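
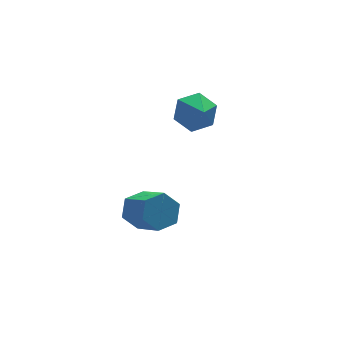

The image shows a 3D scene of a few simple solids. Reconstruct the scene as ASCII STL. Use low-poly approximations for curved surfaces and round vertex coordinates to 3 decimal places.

solid 
facet normal -0.008 0.816 -0.579
outer loop
vertex 1.602 2.186 1.062
vertex 1.086 2.566 1.605
vertex 1.918 2.639 1.696
endloop
endfacet
facet normal 0.759 -0.646 0.083
outer loop
vertex 1.602 2.186 1.062
vertex 1.918 2.639 1.696
vertex 1.094 1.734 2.195
endloop
endfacet
facet normal -0.008 0.815 -0.579
outer loop
vertex 1.918 2.639 1.696
vertex 1.086 2.566 1.605
vertex 1.401 3.019 2.238
endloop
endfacet
facet normal 0.646 -0.179 0.742
outer loop
vertex 1.918 2.639 1.696
vertex 1.401 3.019 2.238
vertex 1.094 1.734 2.195
endloop
endfacet
facet normal -0.008 0.815 -0.579
outer loop
vertex 1.401 3.019 2.238
vertex 1.086 2.566 1.605
vertex 0.569 2.946 2.147
endloop
endfacet
facet normal -0.108 -0.007 0.994
outer loop
vertex 1.401 3.019 2.238
vertex 0.569 2.946 2.147
vertex 1.094 1.734 2.195
endloop
endfacet
facet normal -0.008 0.815 -0.579
outer loop
vertex 0.569 2.946 2.147
vertex 1.086 2.566 1.605
vertex 0.254 2.493 1.514
endloop
endfacet
facet normal -0.750 -0.301 0.589
outer loop
vertex 0.569 2.946 2.147
vertex 0.254 2.493 1.514
vertex 1.094 1.734 2.195
endloop
endfacet
facet normal -0.008 0.816 -0.579
outer loop
vertex 0.254 2.493 1.514
vertex 1.086 2.566 1.605
vertex 0.771 2.113 0.971
endloop
endfacet
facet normal -0.637 -0.768 -0.070
outer loop
vertex 0.254 2.493 1.514
vertex 0.771 2.113 0.971
vertex 1.094 1.734 2.195
endloop
endfacet
facet normal -0.008 0.816 -0.579
outer loop
vertex 0.771 2.113 0.971
vertex 1.086 2.566 1.605
vertex 1.602 2.186 1.062
endloop
endfacet
facet normal 0.118 -0.939 -0.322
outer loop
vertex 0.771 2.113 0.971
vertex 1.602 2.186 1.062
vertex 1.094 1.734 2.195
endloop
endfacet
facet normal -0.223 0.814 -0.536
outer loop
vertex -1.946 -0.618 0.683
vertex -2.199 -1.048 0.136
vertex -2.657 -0.821 0.671
endloop
endfacet
facet normal -0.160 0.512 0.844
outer loop
vertex -1.946 -0.618 0.683
vertex -2.657 -0.821 0.671
vertex -1.627 -1.782 1.45
endloop
endfacet
facet normal -0.160 0.512 0.844
outer loop
vertex -1.627 -1.782 1.45
vertex -2.657 -0.821 0.671
vertex -2.339 -1.985 1.438
endloop
endfacet
facet normal 0.223 -0.814 0.537
outer loop
vertex -1.627 -1.782 1.45
vertex -2.339 -1.985 1.438
vertex -1.881 -2.212 0.904
endloop
endfacet
facet normal -0.223 0.814 -0.536
outer loop
vertex -2.657 -0.821 0.671
vertex -2.199 -1.048 0.136
vertex -2.911 -1.251 0.124
endloop
endfacet
facet normal -0.913 0.020 0.408
outer loop
vertex -2.657 -0.821 0.671
vertex -2.911 -1.251 0.124
vertex -2.339 -1.985 1.438
endloop
endfacet
facet normal -0.913 0.019 0.408
outer loop
vertex -2.339 -1.985 1.438
vertex -2.911 -1.251 0.124
vertex -2.592 -2.414 0.892
endloop
endfacet
facet normal 0.222 -0.814 0.537
outer loop
vertex -2.339 -1.985 1.438
vertex -2.592 -2.414 0.892
vertex -1.881 -2.212 0.904
endloop
endfacet
facet normal -0.223 0.814 -0.537
outer loop
vertex -2.911 -1.251 0.124
vertex -2.199 -1.048 0.136
vertex -2.453 -1.478 -0.41
endloop
endfacet
facet normal -0.753 -0.494 -0.435
outer loop
vertex -2.911 -1.251 0.124
vertex -2.453 -1.478 -0.41
vertex -2.592 -2.414 0.892
endloop
endfacet
facet normal -0.753 -0.493 -0.435
outer loop
vertex -2.592 -2.414 0.892
vertex -2.453 -1.478 -0.41
vertex -2.134 -2.642 0.357
endloop
endfacet
facet normal 0.222 -0.814 0.537
outer loop
vertex -2.592 -2.414 0.892
vertex -2.134 -2.642 0.357
vertex -1.881 -2.212 0.904
endloop
endfacet
facet normal -0.223 0.814 -0.537
outer loop
vertex -2.453 -1.478 -0.41
vertex -2.199 -1.048 0.136
vertex -1.741 -1.275 -0.398
endloop
endfacet
facet normal 0.160 -0.512 -0.844
outer loop
vertex -2.453 -1.478 -0.41
vertex -1.741 -1.275 -0.398
vertex -2.134 -2.642 0.357
endloop
endfacet
facet normal 0.160 -0.512 -0.844
outer loop
vertex -2.134 -2.642 0.357
vertex -1.741 -1.275 -0.398
vertex -1.423 -2.439 0.369
endloop
endfacet
facet normal 0.223 -0.814 0.536
outer loop
vertex -2.134 -2.642 0.357
vertex -1.423 -2.439 0.369
vertex -1.881 -2.212 0.904
endloop
endfacet
facet normal -0.222 0.814 -0.537
outer loop
vertex -1.741 -1.275 -0.398
vertex -2.199 -1.048 0.136
vertex -1.488 -0.846 0.148
endloop
endfacet
facet normal 0.913 -0.019 -0.408
outer loop
vertex -1.741 -1.275 -0.398
vertex -1.488 -0.846 0.148
vertex -1.423 -2.439 0.369
endloop
endfacet
facet normal 0.913 -0.019 -0.408
outer loop
vertex -1.423 -2.439 0.369
vertex -1.488 -0.846 0.148
vertex -1.169 -2.009 0.916
endloop
endfacet
facet normal 0.223 -0.814 0.536
outer loop
vertex -1.423 -2.439 0.369
vertex -1.169 -2.009 0.916
vertex -1.881 -2.212 0.904
endloop
endfacet
facet normal -0.222 0.814 -0.537
outer loop
vertex -1.488 -0.846 0.148
vertex -2.199 -1.048 0.136
vertex -1.946 -0.618 0.683
endloop
endfacet
facet normal 0.753 0.494 0.435
outer loop
vertex -1.488 -0.846 0.148
vertex -1.946 -0.618 0.683
vertex -1.169 -2.009 0.916
endloop
endfacet
facet normal 0.753 0.493 0.436
outer loop
vertex -1.169 -2.009 0.916
vertex -1.946 -0.618 0.683
vertex -1.627 -1.782 1.45
endloop
endfacet
facet normal 0.223 -0.814 0.537
outer loop
vertex -1.169 -2.009 0.916
vertex -1.627 -1.782 1.45
vertex -1.881 -2.212 0.904
endloop
endfacet

endsolid


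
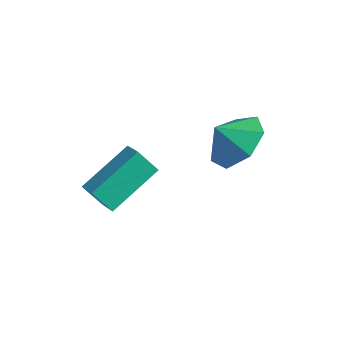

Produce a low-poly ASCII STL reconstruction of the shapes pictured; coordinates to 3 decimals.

solid 
facet normal -0.837 0.326 -0.440
outer loop
vertex -4.362 1.541 -1.003
vertex -4.12 3.395 -0.091
vertex -3.795 1.876 -1.834
endloop
endfacet
facet normal -0.117 -0.891 -0.439
outer loop
vertex -3.1 1.605 -1.469
vertex -4.362 1.541 -1.003
vertex -3.795 1.876 -1.834
endloop
endfacet
facet normal -0.837 0.326 -0.440
outer loop
vertex -3.795 1.876 -1.834
vertex -4.12 3.395 -0.091
vertex -3.553 3.729 -0.922
endloop
endfacet
facet normal 0.535 0.316 -0.784
outer loop
vertex -3.553 3.729 -0.922
vertex -3.1 1.605 -1.469
vertex -3.795 1.876 -1.834
endloop
endfacet
facet normal -0.535 -0.316 0.784
outer loop
vertex -4.362 1.541 -1.003
vertex -3.425 3.124 0.274
vertex -4.12 3.395 -0.091
endloop
endfacet
facet normal -0.116 -0.892 -0.438
outer loop
vertex -3.667 1.271 -0.638
vertex -4.362 1.541 -1.003
vertex -3.1 1.605 -1.469
endloop
endfacet
facet normal -0.534 -0.316 0.784
outer loop
vertex -3.667 1.271 -0.638
vertex -3.425 3.124 0.274
vertex -4.362 1.541 -1.003
endloop
endfacet
facet normal 0.117 0.891 0.438
outer loop
vertex -4.12 3.395 -0.091
vertex -3.425 3.124 0.274
vertex -3.553 3.729 -0.922
endloop
endfacet
facet normal 0.534 0.316 -0.784
outer loop
vertex -2.858 3.459 -0.557
vertex -3.1 1.605 -1.469
vertex -3.553 3.729 -0.922
endloop
endfacet
facet normal 0.116 0.891 0.438
outer loop
vertex -3.553 3.729 -0.922
vertex -3.425 3.124 0.274
vertex -2.858 3.459 -0.557
endloop
endfacet
facet normal 0.837 -0.326 0.440
outer loop
vertex -2.858 3.459 -0.557
vertex -3.667 1.271 -0.638
vertex -3.1 1.605 -1.469
endloop
endfacet
facet normal 0.837 -0.326 0.440
outer loop
vertex -3.425 3.124 0.274
vertex -3.667 1.271 -0.638
vertex -2.858 3.459 -0.557
endloop
endfacet
facet normal 0.478 0.474 -0.739
outer loop
vertex 0.784 3.52 2.63
vertex -0.146 4.011 2.343
vertex 0.611 4.35 3.05
endloop
endfacet
facet normal 0.287 -0.384 0.878
outer loop
vertex 0.784 3.52 2.63
vertex 0.611 4.35 3.05
vertex -0.634 3.529 3.097
endloop
endfacet
facet normal 0.479 0.473 -0.740
outer loop
vertex 0.611 4.35 3.05
vertex -0.146 4.011 2.343
vertex -0.131 4.925 2.937
endloop
endfacet
facet normal -0.049 0.131 0.990
outer loop
vertex 0.611 4.35 3.05
vertex -0.131 4.925 2.937
vertex -0.634 3.529 3.097
endloop
endfacet
facet normal 0.479 0.473 -0.740
outer loop
vertex -0.131 4.925 2.937
vertex -0.146 4.011 2.343
vertex -0.885 4.812 2.377
endloop
endfacet
facet normal -0.597 0.300 0.744
outer loop
vertex -0.131 4.925 2.937
vertex -0.885 4.812 2.377
vertex -0.634 3.529 3.097
endloop
endfacet
facet normal 0.479 0.473 -0.739
outer loop
vertex -0.885 4.812 2.377
vertex -0.146 4.011 2.343
vertex -1.082 4.096 1.791
endloop
endfacet
facet normal -0.946 -0.004 0.323
outer loop
vertex -0.885 4.812 2.377
vertex -1.082 4.096 1.791
vertex -0.634 3.529 3.097
endloop
endfacet
facet normal 0.479 0.473 -0.739
outer loop
vertex -1.082 4.096 1.791
vertex -0.146 4.011 2.343
vertex -0.574 3.316 1.621
endloop
endfacet
facet normal -0.832 -0.552 0.046
outer loop
vertex -1.082 4.096 1.791
vertex -0.574 3.316 1.621
vertex -0.634 3.529 3.097
endloop
endfacet
facet normal 0.478 0.474 -0.739
outer loop
vertex -0.574 3.316 1.621
vertex -0.146 4.011 2.343
vertex 0.256 3.06 1.994
endloop
endfacet
facet normal -0.342 -0.932 0.121
outer loop
vertex -0.574 3.316 1.621
vertex 0.256 3.06 1.994
vertex -0.634 3.529 3.097
endloop
endfacet
facet normal 0.478 0.474 -0.740
outer loop
vertex 0.256 3.06 1.994
vertex -0.146 4.011 2.343
vertex 0.784 3.52 2.63
endloop
endfacet
facet normal 0.156 -0.857 0.491
outer loop
vertex 0.256 3.06 1.994
vertex 0.784 3.52 2.63
vertex -0.634 3.529 3.097
endloop
endfacet

endsolid


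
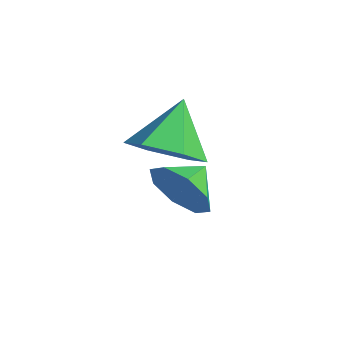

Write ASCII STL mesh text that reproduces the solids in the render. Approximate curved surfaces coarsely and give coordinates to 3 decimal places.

solid 
facet normal 0.381 -0.616 -0.689
outer loop
vertex 4.58 2.513 -0.942
vertex 3.693 2.605 -1.515
vertex 4.497 3.278 -1.672
endloop
endfacet
facet normal 0.617 0.577 0.535
outer loop
vertex 4.58 2.513 -0.942
vertex 4.497 3.278 -1.672
vertex 3.067 3.615 -0.385
endloop
endfacet
facet normal 0.382 -0.617 -0.689
outer loop
vertex 4.497 3.278 -1.672
vertex 3.693 2.605 -1.515
vertex 3.61 3.369 -2.245
endloop
endfacet
facet normal 0.156 0.984 -0.085
outer loop
vertex 4.497 3.278 -1.672
vertex 3.61 3.369 -2.245
vertex 3.067 3.615 -0.385
endloop
endfacet
facet normal 0.382 -0.617 -0.689
outer loop
vertex 3.61 3.369 -2.245
vertex 3.693 2.605 -1.515
vertex 2.806 2.696 -2.088
endloop
endfacet
facet normal -0.648 0.708 -0.283
outer loop
vertex 3.61 3.369 -2.245
vertex 2.806 2.696 -2.088
vertex 3.067 3.615 -0.385
endloop
endfacet
facet normal 0.382 -0.617 -0.689
outer loop
vertex 2.806 2.696 -2.088
vertex 3.693 2.605 -1.515
vertex 2.889 1.932 -1.358
endloop
endfacet
facet normal -0.990 0.025 0.138
outer loop
vertex 2.806 2.696 -2.088
vertex 2.889 1.932 -1.358
vertex 3.067 3.615 -0.385
endloop
endfacet
facet normal 0.381 -0.616 -0.690
outer loop
vertex 2.889 1.932 -1.358
vertex 3.693 2.605 -1.515
vertex 3.776 1.84 -0.786
endloop
endfacet
facet normal -0.528 -0.382 0.758
outer loop
vertex 2.889 1.932 -1.358
vertex 3.776 1.84 -0.786
vertex 3.067 3.615 -0.385
endloop
endfacet
facet normal 0.382 -0.616 -0.689
outer loop
vertex 3.776 1.84 -0.786
vertex 3.693 2.605 -1.515
vertex 4.58 2.513 -0.942
endloop
endfacet
facet normal 0.274 -0.106 0.956
outer loop
vertex 3.776 1.84 -0.786
vertex 4.58 2.513 -0.942
vertex 3.067 3.615 -0.385
endloop
endfacet
facet normal 0.244 -0.934 -0.260
outer loop
vertex 3.826 3.189 -2.754
vertex 3.34 3.3 -3.609
vertex 4.269 3.458 -3.306
endloop
endfacet
facet normal 0.430 0.626 0.650
outer loop
vertex 3.826 3.189 -2.754
vertex 4.269 3.458 -3.306
vertex 3.08 4.3 -3.331
endloop
endfacet
facet normal 0.243 -0.935 -0.259
outer loop
vertex 4.269 3.458 -3.306
vertex 3.34 3.3 -3.609
vertex 4.168 3.634 -4.036
endloop
endfacet
facet normal 0.572 0.812 0.117
outer loop
vertex 4.269 3.458 -3.306
vertex 4.168 3.634 -4.036
vertex 3.08 4.3 -3.331
endloop
endfacet
facet normal 0.243 -0.935 -0.260
outer loop
vertex 4.168 3.634 -4.036
vertex 3.34 3.3 -3.609
vertex 3.582 3.615 -4.516
endloop
endfacet
facet normal 0.287 0.877 -0.385
outer loop
vertex 4.168 3.634 -4.036
vertex 3.582 3.615 -4.516
vertex 3.08 4.3 -3.331
endloop
endfacet
facet normal 0.243 -0.935 -0.260
outer loop
vertex 3.582 3.615 -4.516
vertex 3.34 3.3 -3.609
vertex 2.854 3.411 -4.464
endloop
endfacet
facet normal -0.260 0.784 -0.563
outer loop
vertex 3.582 3.615 -4.516
vertex 2.854 3.411 -4.464
vertex 3.08 4.3 -3.331
endloop
endfacet
facet normal 0.244 -0.934 -0.260
outer loop
vertex 2.854 3.411 -4.464
vertex 3.34 3.3 -3.609
vertex 2.411 3.142 -3.912
endloop
endfacet
facet normal -0.746 0.588 -0.312
outer loop
vertex 2.854 3.411 -4.464
vertex 2.411 3.142 -3.912
vertex 3.08 4.3 -3.331
endloop
endfacet
facet normal 0.243 -0.935 -0.259
outer loop
vertex 2.411 3.142 -3.912
vertex 3.34 3.3 -3.609
vertex 2.512 2.966 -3.182
endloop
endfacet
facet normal -0.888 0.403 0.220
outer loop
vertex 2.411 3.142 -3.912
vertex 2.512 2.966 -3.182
vertex 3.08 4.3 -3.331
endloop
endfacet
facet normal 0.243 -0.935 -0.260
outer loop
vertex 2.512 2.966 -3.182
vertex 3.34 3.3 -3.609
vertex 3.098 2.985 -2.702
endloop
endfacet
facet normal -0.603 0.337 0.723
outer loop
vertex 2.512 2.966 -3.182
vertex 3.098 2.985 -2.702
vertex 3.08 4.3 -3.331
endloop
endfacet
facet normal 0.243 -0.935 -0.260
outer loop
vertex 3.098 2.985 -2.702
vertex 3.34 3.3 -3.609
vertex 3.826 3.189 -2.754
endloop
endfacet
facet normal -0.056 0.430 0.901
outer loop
vertex 3.098 2.985 -2.702
vertex 3.826 3.189 -2.754
vertex 3.08 4.3 -3.331
endloop
endfacet

endsolid


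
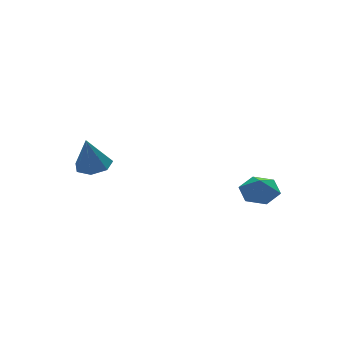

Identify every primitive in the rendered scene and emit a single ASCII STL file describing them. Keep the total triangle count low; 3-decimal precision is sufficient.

solid 
facet normal 0.214 0.339 -0.916
outer loop
vertex 4.455 -4.457 -1.376
vertex 3.675 -3.759 -1.3
vertex 4.641 -3.503 -0.979
endloop
endfacet
facet normal 0.593 -0.405 0.696
outer loop
vertex 4.455 -4.457 -1.376
vertex 4.641 -3.503 -0.979
vertex 3.445 -4.121 -0.32
endloop
endfacet
facet normal 0.215 0.339 -0.916
outer loop
vertex 4.641 -3.503 -0.979
vertex 3.675 -3.759 -1.3
vertex 3.861 -2.804 -0.903
endloop
endfacet
facet normal 0.344 0.287 0.894
outer loop
vertex 4.641 -3.503 -0.979
vertex 3.861 -2.804 -0.903
vertex 3.445 -4.121 -0.32
endloop
endfacet
facet normal 0.214 0.339 -0.916
outer loop
vertex 3.861 -2.804 -0.903
vertex 3.675 -3.759 -1.3
vertex 2.894 -3.06 -1.224
endloop
endfacet
facet normal -0.388 0.473 0.791
outer loop
vertex 3.861 -2.804 -0.903
vertex 2.894 -3.06 -1.224
vertex 3.445 -4.121 -0.32
endloop
endfacet
facet normal 0.215 0.339 -0.916
outer loop
vertex 2.894 -3.06 -1.224
vertex 3.675 -3.759 -1.3
vertex 2.709 -4.014 -1.621
endloop
endfacet
facet normal -0.871 -0.035 0.490
outer loop
vertex 2.894 -3.06 -1.224
vertex 2.709 -4.014 -1.621
vertex 3.445 -4.121 -0.32
endloop
endfacet
facet normal 0.215 0.339 -0.916
outer loop
vertex 2.709 -4.014 -1.621
vertex 3.675 -3.759 -1.3
vertex 3.489 -4.713 -1.697
endloop
endfacet
facet normal -0.622 -0.726 0.292
outer loop
vertex 2.709 -4.014 -1.621
vertex 3.489 -4.713 -1.697
vertex 3.445 -4.121 -0.32
endloop
endfacet
facet normal 0.214 0.339 -0.916
outer loop
vertex 3.489 -4.713 -1.697
vertex 3.675 -3.759 -1.3
vertex 4.455 -4.457 -1.376
endloop
endfacet
facet normal 0.110 -0.912 0.396
outer loop
vertex 3.489 -4.713 -1.697
vertex 4.455 -4.457 -1.376
vertex 3.445 -4.121 -0.32
endloop
endfacet
facet normal 0.212 0.019 -0.977
outer loop
vertex -1.787 2.171 -0.327
vertex -2.624 1.698 -0.518
vertex -2.467 2.664 -0.465
endloop
endfacet
facet normal 0.425 0.734 0.530
outer loop
vertex -1.787 2.171 -0.327
vertex -2.467 2.664 -0.465
vertex -3.036 1.662 1.378
endloop
endfacet
facet normal 0.213 0.019 -0.977
outer loop
vertex -2.467 2.664 -0.465
vertex -2.624 1.698 -0.518
vertex -3.264 2.429 -0.643
endloop
endfacet
facet normal -0.338 0.867 0.367
outer loop
vertex -2.467 2.664 -0.465
vertex -3.264 2.429 -0.643
vertex -3.036 1.662 1.378
endloop
endfacet
facet normal 0.212 0.019 -0.977
outer loop
vertex -3.264 2.429 -0.643
vertex -2.624 1.698 -0.518
vertex -3.58 1.643 -0.727
endloop
endfacet
facet normal -0.911 0.341 0.232
outer loop
vertex -3.264 2.429 -0.643
vertex -3.58 1.643 -0.727
vertex -3.036 1.662 1.378
endloop
endfacet
facet normal 0.213 0.019 -0.977
outer loop
vertex -3.58 1.643 -0.727
vertex -2.624 1.698 -0.518
vertex -3.175 0.899 -0.653
endloop
endfacet
facet normal -0.865 -0.448 0.227
outer loop
vertex -3.58 1.643 -0.727
vertex -3.175 0.899 -0.653
vertex -3.036 1.662 1.378
endloop
endfacet
facet normal 0.213 0.018 -0.977
outer loop
vertex -3.175 0.899 -0.653
vertex -2.624 1.698 -0.518
vertex -2.356 0.756 -0.477
endloop
endfacet
facet normal -0.234 -0.905 0.356
outer loop
vertex -3.175 0.899 -0.653
vertex -2.356 0.756 -0.477
vertex -3.036 1.662 1.378
endloop
endfacet
facet normal 0.213 0.018 -0.977
outer loop
vertex -2.356 0.756 -0.477
vertex -2.624 1.698 -0.518
vertex -1.738 1.322 -0.332
endloop
endfacet
facet normal 0.507 -0.687 0.521
outer loop
vertex -2.356 0.756 -0.477
vertex -1.738 1.322 -0.332
vertex -3.036 1.662 1.378
endloop
endfacet
facet normal 0.213 0.018 -0.977
outer loop
vertex -1.738 1.322 -0.332
vertex -2.624 1.698 -0.518
vertex -1.787 2.171 -0.327
endloop
endfacet
facet normal 0.800 0.043 0.599
outer loop
vertex -1.738 1.322 -0.332
vertex -1.787 2.171 -0.327
vertex -3.036 1.662 1.378
endloop
endfacet

endsolid


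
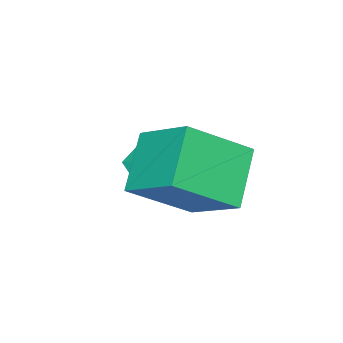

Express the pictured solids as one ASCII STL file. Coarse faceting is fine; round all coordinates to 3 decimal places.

solid 
facet normal -0.627 0.507 -0.592
outer loop
vertex 1.349 -0.078 2.155
vertex 2.564 0.518 1.379
vertex 1.303 -1.446 1.032
endloop
endfacet
facet normal -0.779 -0.382 0.497
outer loop
vertex 2.456 -2.378 2.121
vertex 1.349 -0.078 2.155
vertex 1.303 -1.446 1.032
endloop
endfacet
facet normal -0.627 0.507 -0.592
outer loop
vertex 1.303 -1.446 1.032
vertex 2.564 0.518 1.379
vertex 2.518 -0.849 0.256
endloop
endfacet
facet normal -0.025 -0.773 -0.634
outer loop
vertex 2.518 -0.849 0.256
vertex 2.456 -2.378 2.121
vertex 1.303 -1.446 1.032
endloop
endfacet
facet normal 0.026 0.773 0.634
outer loop
vertex 1.349 -0.078 2.155
vertex 3.717 -0.414 2.468
vertex 2.564 0.518 1.379
endloop
endfacet
facet normal -0.779 -0.382 0.497
outer loop
vertex 2.502 -1.011 3.244
vertex 1.349 -0.078 2.155
vertex 2.456 -2.378 2.121
endloop
endfacet
facet normal 0.026 0.772 0.635
outer loop
vertex 2.502 -1.011 3.244
vertex 3.717 -0.414 2.468
vertex 1.349 -0.078 2.155
endloop
endfacet
facet normal 0.779 0.382 -0.497
outer loop
vertex 2.564 0.518 1.379
vertex 3.717 -0.414 2.468
vertex 2.518 -0.849 0.256
endloop
endfacet
facet normal -0.026 -0.773 -0.634
outer loop
vertex 3.671 -1.782 1.345
vertex 2.456 -2.378 2.121
vertex 2.518 -0.849 0.256
endloop
endfacet
facet normal 0.779 0.382 -0.497
outer loop
vertex 2.518 -0.849 0.256
vertex 3.717 -0.414 2.468
vertex 3.671 -1.782 1.345
endloop
endfacet
facet normal 0.627 -0.507 0.592
outer loop
vertex 3.671 -1.782 1.345
vertex 2.502 -1.011 3.244
vertex 2.456 -2.378 2.121
endloop
endfacet
facet normal 0.627 -0.507 0.592
outer loop
vertex 3.717 -0.414 2.468
vertex 2.502 -1.011 3.244
vertex 3.671 -1.782 1.345
endloop
endfacet
facet normal 0.275 0.646 0.712
outer loop
vertex 2.175 -1.992 0.577
vertex 1.766 -2.269 0.986
vertex 2.37 -2.48 0.944
endloop
endfacet
facet normal 0.814 0.520 0.260
outer loop
vertex 2.175 -1.992 0.577
vertex 2.37 -2.48 0.944
vertex 2.548 -2.451 0.328
endloop
endfacet
facet normal 0.596 0.699 -0.395
outer loop
vertex 2.175 -1.992 0.577
vertex 2.548 -2.451 0.328
vertex 2.054 -2.221 -0.01
endloop
endfacet
facet normal -0.076 0.934 -0.349
outer loop
vertex 2.175 -1.992 0.577
vertex 2.054 -2.221 -0.01
vertex 1.57 -2.109 0.396
endloop
endfacet
facet normal -0.275 0.901 0.336
outer loop
vertex 2.175 -1.992 0.577
vertex 1.57 -2.109 0.396
vertex 1.766 -2.269 0.986
endloop
endfacet
facet normal 0.947 -0.180 0.265
outer loop
vertex 2.548 -2.451 0.328
vertex 2.37 -2.48 0.944
vertex 2.37 -3.011 0.584
endloop
endfacet
facet normal 0.077 0.021 0.997
outer loop
vertex 2.37 -2.48 0.944
vertex 1.766 -2.269 0.986
vertex 1.886 -2.899 0.99
endloop
endfacet
facet normal -0.812 0.436 0.388
outer loop
vertex 1.766 -2.269 0.986
vertex 1.57 -2.109 0.396
vertex 1.392 -2.669 0.652
endloop
endfacet
facet normal -0.492 0.489 -0.721
outer loop
vertex 1.57 -2.109 0.396
vertex 2.054 -2.221 -0.01
vertex 1.57 -2.64 0.036
endloop
endfacet
facet normal 0.595 0.108 -0.796
outer loop
vertex 2.054 -2.221 -0.01
vertex 2.548 -2.451 0.328
vertex 2.174 -2.851 -0.006
endloop
endfacet
facet normal 0.076 -0.934 0.349
outer loop
vertex 1.765 -3.128 0.403
vertex 2.37 -3.011 0.584
vertex 1.886 -2.899 0.99
endloop
endfacet
facet normal -0.596 -0.699 0.395
outer loop
vertex 1.765 -3.128 0.403
vertex 1.886 -2.899 0.99
vertex 1.392 -2.669 0.652
endloop
endfacet
facet normal -0.814 -0.520 -0.260
outer loop
vertex 1.765 -3.128 0.403
vertex 1.392 -2.669 0.652
vertex 1.57 -2.64 0.036
endloop
endfacet
facet normal -0.275 -0.646 -0.712
outer loop
vertex 1.765 -3.128 0.403
vertex 1.57 -2.64 0.036
vertex 2.174 -2.851 -0.006
endloop
endfacet
facet normal 0.275 -0.901 -0.336
outer loop
vertex 1.765 -3.128 0.403
vertex 2.174 -2.851 -0.006
vertex 2.37 -3.011 0.584
endloop
endfacet
facet normal 0.492 -0.489 0.721
outer loop
vertex 1.886 -2.899 0.99
vertex 2.37 -3.011 0.584
vertex 2.37 -2.48 0.944
endloop
endfacet
facet normal -0.595 -0.108 0.796
outer loop
vertex 1.392 -2.669 0.652
vertex 1.886 -2.899 0.99
vertex 1.766 -2.269 0.986
endloop
endfacet
facet normal -0.947 0.180 -0.265
outer loop
vertex 1.57 -2.64 0.036
vertex 1.392 -2.669 0.652
vertex 1.57 -2.109 0.396
endloop
endfacet
facet normal -0.077 -0.021 -0.997
outer loop
vertex 2.174 -2.851 -0.006
vertex 1.57 -2.64 0.036
vertex 2.054 -2.221 -0.01
endloop
endfacet
facet normal 0.812 -0.436 -0.388
outer loop
vertex 2.37 -3.011 0.584
vertex 2.174 -2.851 -0.006
vertex 2.548 -2.451 0.328
endloop
endfacet

endsolid


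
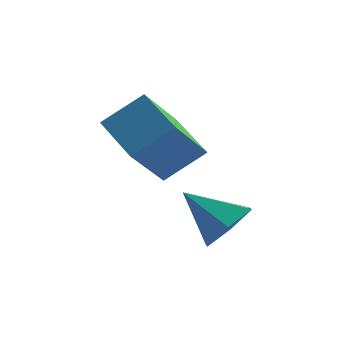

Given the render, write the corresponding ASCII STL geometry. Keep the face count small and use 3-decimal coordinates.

solid 
facet normal 0.743 -0.213 -0.634
outer loop
vertex 1.033 -3.574 0.457
vertex 0.421 -3.458 -0.299
vertex 0.93 -2.693 0.041
endloop
endfacet
facet normal 0.252 0.437 0.863
outer loop
vertex 1.033 -3.574 0.457
vertex 0.93 -2.693 0.041
vertex -0.821 -3.102 0.759
endloop
endfacet
facet normal 0.743 -0.212 -0.634
outer loop
vertex 0.93 -2.693 0.041
vertex 0.421 -3.458 -0.299
vertex 0.318 -2.576 -0.715
endloop
endfacet
facet normal -0.123 0.961 0.248
outer loop
vertex 0.93 -2.693 0.041
vertex 0.318 -2.576 -0.715
vertex -0.821 -3.102 0.759
endloop
endfacet
facet normal 0.744 -0.212 -0.634
outer loop
vertex 0.318 -2.576 -0.715
vertex 0.421 -3.458 -0.299
vertex -0.191 -3.341 -1.056
endloop
endfacet
facet normal -0.712 0.620 -0.329
outer loop
vertex 0.318 -2.576 -0.715
vertex -0.191 -3.341 -1.056
vertex -0.821 -3.102 0.759
endloop
endfacet
facet normal 0.744 -0.212 -0.634
outer loop
vertex -0.191 -3.341 -1.056
vertex 0.421 -3.458 -0.299
vertex -0.088 -4.222 -0.64
endloop
endfacet
facet normal -0.926 -0.245 -0.289
outer loop
vertex -0.191 -3.341 -1.056
vertex -0.088 -4.222 -0.64
vertex -0.821 -3.102 0.759
endloop
endfacet
facet normal 0.744 -0.212 -0.634
outer loop
vertex -0.088 -4.222 -0.64
vertex 0.421 -3.458 -0.299
vertex 0.524 -4.339 0.117
endloop
endfacet
facet normal -0.551 -0.768 0.326
outer loop
vertex -0.088 -4.222 -0.64
vertex 0.524 -4.339 0.117
vertex -0.821 -3.102 0.759
endloop
endfacet
facet normal 0.743 -0.213 -0.634
outer loop
vertex 0.524 -4.339 0.117
vertex 0.421 -3.458 -0.299
vertex 1.033 -3.574 0.457
endloop
endfacet
facet normal 0.038 -0.427 0.903
outer loop
vertex 0.524 -4.339 0.117
vertex 1.033 -3.574 0.457
vertex -0.821 -3.102 0.759
endloop
endfacet
facet normal -0.368 -0.581 0.726
outer loop
vertex -1.08 -2.449 2.885
vertex -2.049 -1.102 3.472
vertex -2.242 -2.878 1.953
endloop
endfacet
facet normal 0.550 -0.765 -0.334
outer loop
vertex -1.471 -1.658 0.428
vertex -1.08 -2.449 2.885
vertex -2.242 -2.878 1.953
endloop
endfacet
facet normal -0.367 -0.581 0.726
outer loop
vertex -2.242 -2.878 1.953
vertex -2.049 -1.102 3.472
vertex -3.211 -1.531 2.541
endloop
endfacet
facet normal -0.750 -0.277 -0.601
outer loop
vertex -3.211 -1.531 2.541
vertex -1.471 -1.658 0.428
vertex -2.242 -2.878 1.953
endloop
endfacet
facet normal 0.750 0.277 0.601
outer loop
vertex -1.08 -2.449 2.885
vertex -1.278 0.118 1.947
vertex -2.049 -1.102 3.472
endloop
endfacet
facet normal 0.550 -0.765 -0.334
outer loop
vertex -0.309 -1.229 1.359
vertex -1.08 -2.449 2.885
vertex -1.471 -1.658 0.428
endloop
endfacet
facet normal 0.750 0.277 0.601
outer loop
vertex -0.309 -1.229 1.359
vertex -1.278 0.118 1.947
vertex -1.08 -2.449 2.885
endloop
endfacet
facet normal -0.550 0.765 0.334
outer loop
vertex -2.049 -1.102 3.472
vertex -1.278 0.118 1.947
vertex -3.211 -1.531 2.541
endloop
endfacet
facet normal -0.750 -0.278 -0.601
outer loop
vertex -2.44 -0.311 1.015
vertex -1.471 -1.658 0.428
vertex -3.211 -1.531 2.541
endloop
endfacet
facet normal -0.550 0.765 0.334
outer loop
vertex -3.211 -1.531 2.541
vertex -1.278 0.118 1.947
vertex -2.44 -0.311 1.015
endloop
endfacet
facet normal 0.367 0.581 -0.726
outer loop
vertex -2.44 -0.311 1.015
vertex -0.309 -1.229 1.359
vertex -1.471 -1.658 0.428
endloop
endfacet
facet normal 0.368 0.581 -0.726
outer loop
vertex -1.278 0.118 1.947
vertex -0.309 -1.229 1.359
vertex -2.44 -0.311 1.015
endloop
endfacet

endsolid


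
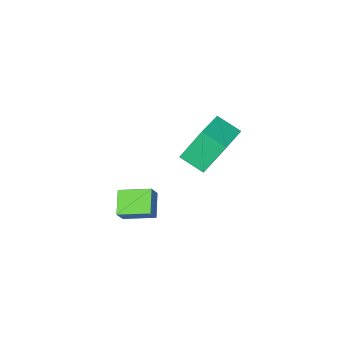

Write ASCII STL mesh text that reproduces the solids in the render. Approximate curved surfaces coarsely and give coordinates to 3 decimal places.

solid 
facet normal -0.656 0.723 0.219
outer loop
vertex 1.06 0.759 1.882
vertex 1.771 1.61 1.202
vertex 0.586 0.556 1.132
endloop
endfacet
facet normal -0.547 -0.654 0.523
outer loop
vertex 1.589 -0.55 0.798
vertex 1.06 0.759 1.882
vertex 0.586 0.556 1.132
endloop
endfacet
facet normal -0.656 0.723 0.218
outer loop
vertex 0.586 0.556 1.132
vertex 1.771 1.61 1.202
vertex 1.297 1.406 0.452
endloop
endfacet
facet normal -0.521 -0.223 -0.824
outer loop
vertex 1.297 1.406 0.452
vertex 1.589 -0.55 0.798
vertex 0.586 0.556 1.132
endloop
endfacet
facet normal 0.521 0.223 0.824
outer loop
vertex 1.06 0.759 1.882
vertex 2.774 0.504 0.868
vertex 1.771 1.61 1.202
endloop
endfacet
facet normal -0.546 -0.654 0.523
outer loop
vertex 2.063 -0.346 1.548
vertex 1.06 0.759 1.882
vertex 1.589 -0.55 0.798
endloop
endfacet
facet normal 0.521 0.224 0.824
outer loop
vertex 2.063 -0.346 1.548
vertex 2.774 0.504 0.868
vertex 1.06 0.759 1.882
endloop
endfacet
facet normal 0.547 0.654 -0.523
outer loop
vertex 1.771 1.61 1.202
vertex 2.774 0.504 0.868
vertex 1.297 1.406 0.452
endloop
endfacet
facet normal -0.521 -0.223 -0.824
outer loop
vertex 2.3 0.301 0.118
vertex 1.589 -0.55 0.798
vertex 1.297 1.406 0.452
endloop
endfacet
facet normal 0.547 0.654 -0.523
outer loop
vertex 1.297 1.406 0.452
vertex 2.774 0.504 0.868
vertex 2.3 0.301 0.118
endloop
endfacet
facet normal 0.656 -0.722 -0.218
outer loop
vertex 2.3 0.301 0.118
vertex 2.063 -0.346 1.548
vertex 1.589 -0.55 0.798
endloop
endfacet
facet normal 0.655 -0.723 -0.219
outer loop
vertex 2.774 0.504 0.868
vertex 2.063 -0.346 1.548
vertex 2.3 0.301 0.118
endloop
endfacet
facet normal -0.844 -0.486 -0.227
outer loop
vertex -4.168 -1.174 2.762
vertex -4.657 -0.049 2.174
vertex -3.349 -1.758 0.964
endloop
endfacet
facet normal 0.360 -0.827 0.432
outer loop
vertex -1.703 -0.811 1.406
vertex -4.168 -1.174 2.762
vertex -3.349 -1.758 0.964
endloop
endfacet
facet normal -0.844 -0.486 -0.227
outer loop
vertex -3.349 -1.758 0.964
vertex -4.657 -0.049 2.174
vertex -3.838 -0.633 0.376
endloop
endfacet
facet normal 0.397 -0.283 -0.873
outer loop
vertex -3.838 -0.633 0.376
vertex -1.703 -0.811 1.406
vertex -3.349 -1.758 0.964
endloop
endfacet
facet normal -0.397 0.283 0.873
outer loop
vertex -4.168 -1.174 2.762
vertex -3.011 0.898 2.616
vertex -4.657 -0.049 2.174
endloop
endfacet
facet normal 0.360 -0.827 0.432
outer loop
vertex -2.522 -0.227 3.204
vertex -4.168 -1.174 2.762
vertex -1.703 -0.811 1.406
endloop
endfacet
facet normal -0.397 0.283 0.873
outer loop
vertex -2.522 -0.227 3.204
vertex -3.011 0.898 2.616
vertex -4.168 -1.174 2.762
endloop
endfacet
facet normal -0.360 0.827 -0.432
outer loop
vertex -4.657 -0.049 2.174
vertex -3.011 0.898 2.616
vertex -3.838 -0.633 0.376
endloop
endfacet
facet normal 0.397 -0.283 -0.873
outer loop
vertex -2.192 0.314 0.818
vertex -1.703 -0.811 1.406
vertex -3.838 -0.633 0.376
endloop
endfacet
facet normal -0.360 0.827 -0.432
outer loop
vertex -3.838 -0.633 0.376
vertex -3.011 0.898 2.616
vertex -2.192 0.314 0.818
endloop
endfacet
facet normal 0.844 0.486 0.227
outer loop
vertex -2.192 0.314 0.818
vertex -2.522 -0.227 3.204
vertex -1.703 -0.811 1.406
endloop
endfacet
facet normal 0.844 0.486 0.227
outer loop
vertex -3.011 0.898 2.616
vertex -2.522 -0.227 3.204
vertex -2.192 0.314 0.818
endloop
endfacet

endsolid


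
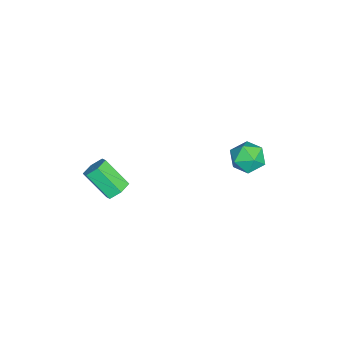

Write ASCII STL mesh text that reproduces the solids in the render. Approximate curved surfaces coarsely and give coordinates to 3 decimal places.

solid 
facet normal -0.373 0.926 0.061
outer loop
vertex -2.07 3.355 -0.848
vertex -3.006 2.981 -0.901
vertex -2.56 3.102 -0.003
endloop
endfacet
facet normal 0.248 0.879 0.407
outer loop
vertex -2.07 3.355 -0.848
vertex -2.56 3.102 -0.003
vertex -1.582 2.874 -0.107
endloop
endfacet
facet normal 0.744 0.665 -0.058
outer loop
vertex -2.07 3.355 -0.848
vertex -1.582 2.874 -0.107
vertex -1.423 2.612 -1.068
endloop
endfacet
facet normal 0.430 0.579 -0.693
outer loop
vertex -2.07 3.355 -0.848
vertex -1.423 2.612 -1.068
vertex -2.303 2.678 -1.559
endloop
endfacet
facet normal -0.261 0.740 -0.620
outer loop
vertex -2.07 3.355 -0.848
vertex -2.303 2.678 -1.559
vertex -3.006 2.981 -0.901
endloop
endfacet
facet normal 0.184 0.375 0.909
outer loop
vertex -1.582 2.874 -0.107
vertex -2.56 3.102 -0.003
vertex -2.217 2.202 0.299
endloop
endfacet
facet normal -0.822 0.451 0.348
outer loop
vertex -2.56 3.102 -0.003
vertex -3.006 2.981 -0.901
vertex -3.097 2.268 -0.192
endloop
endfacet
facet normal -0.640 0.150 -0.753
outer loop
vertex -3.006 2.981 -0.901
vertex -2.303 2.678 -1.559
vertex -2.938 2.006 -1.153
endloop
endfacet
facet normal 0.478 -0.110 -0.871
outer loop
vertex -2.303 2.678 -1.559
vertex -1.423 2.612 -1.068
vertex -1.96 1.778 -1.257
endloop
endfacet
facet normal 0.987 0.029 0.156
outer loop
vertex -1.423 2.612 -1.068
vertex -1.582 2.874 -0.107
vertex -1.514 1.899 -0.359
endloop
endfacet
facet normal -0.430 -0.579 0.693
outer loop
vertex -2.45 1.525 -0.412
vertex -2.217 2.202 0.299
vertex -3.097 2.268 -0.192
endloop
endfacet
facet normal -0.744 -0.665 0.058
outer loop
vertex -2.45 1.525 -0.412
vertex -3.097 2.268 -0.192
vertex -2.938 2.006 -1.153
endloop
endfacet
facet normal -0.248 -0.879 -0.407
outer loop
vertex -2.45 1.525 -0.412
vertex -2.938 2.006 -1.153
vertex -1.96 1.778 -1.257
endloop
endfacet
facet normal 0.373 -0.926 -0.061
outer loop
vertex -2.45 1.525 -0.412
vertex -1.96 1.778 -1.257
vertex -1.514 1.899 -0.359
endloop
endfacet
facet normal 0.261 -0.740 0.620
outer loop
vertex -2.45 1.525 -0.412
vertex -1.514 1.899 -0.359
vertex -2.217 2.202 0.299
endloop
endfacet
facet normal -0.478 0.110 0.871
outer loop
vertex -3.097 2.268 -0.192
vertex -2.217 2.202 0.299
vertex -2.56 3.102 -0.003
endloop
endfacet
facet normal -0.987 -0.029 -0.156
outer loop
vertex -2.938 2.006 -1.153
vertex -3.097 2.268 -0.192
vertex -3.006 2.981 -0.901
endloop
endfacet
facet normal -0.184 -0.375 -0.909
outer loop
vertex -1.96 1.778 -1.257
vertex -2.938 2.006 -1.153
vertex -2.303 2.678 -1.559
endloop
endfacet
facet normal 0.822 -0.451 -0.348
outer loop
vertex -1.514 1.899 -0.359
vertex -1.96 1.778 -1.257
vertex -1.423 2.612 -1.068
endloop
endfacet
facet normal 0.640 -0.150 0.753
outer loop
vertex -2.217 2.202 0.299
vertex -1.514 1.899 -0.359
vertex -1.582 2.874 -0.107
endloop
endfacet
facet normal 0.227 0.683 -0.694
outer loop
vertex 3.042 -2.741 1.073
vertex 2.561 -3.025 0.636
vertex 2.372 -2.508 1.083
endloop
endfacet
facet normal 0.238 0.652 0.720
outer loop
vertex 3.042 -2.741 1.073
vertex 2.372 -2.508 1.083
vertex 2.64 -3.95 2.302
endloop
endfacet
facet normal 0.238 0.652 0.720
outer loop
vertex 2.64 -3.95 2.302
vertex 2.372 -2.508 1.083
vertex 1.97 -3.717 2.312
endloop
endfacet
facet normal -0.227 -0.683 0.694
outer loop
vertex 2.64 -3.95 2.302
vertex 1.97 -3.717 2.312
vertex 2.159 -4.235 1.864
endloop
endfacet
facet normal 0.227 0.683 -0.694
outer loop
vertex 2.372 -2.508 1.083
vertex 2.561 -3.025 0.636
vertex 1.89 -2.792 0.646
endloop
endfacet
facet normal -0.698 0.611 0.373
outer loop
vertex 2.372 -2.508 1.083
vertex 1.89 -2.792 0.646
vertex 1.97 -3.717 2.312
endloop
endfacet
facet normal -0.699 0.611 0.373
outer loop
vertex 1.97 -3.717 2.312
vertex 1.89 -2.792 0.646
vertex 1.488 -4.001 1.874
endloop
endfacet
facet normal -0.228 -0.683 0.694
outer loop
vertex 1.97 -3.717 2.312
vertex 1.488 -4.001 1.874
vertex 2.159 -4.235 1.864
endloop
endfacet
facet normal 0.227 0.683 -0.694
outer loop
vertex 1.89 -2.792 0.646
vertex 2.561 -3.025 0.636
vertex 2.08 -3.31 0.198
endloop
endfacet
facet normal -0.936 -0.042 -0.348
outer loop
vertex 1.89 -2.792 0.646
vertex 2.08 -3.31 0.198
vertex 1.488 -4.001 1.874
endloop
endfacet
facet normal -0.936 -0.043 -0.348
outer loop
vertex 1.488 -4.001 1.874
vertex 2.08 -3.31 0.198
vertex 1.678 -4.519 1.427
endloop
endfacet
facet normal -0.228 -0.683 0.694
outer loop
vertex 1.488 -4.001 1.874
vertex 1.678 -4.519 1.427
vertex 2.159 -4.235 1.864
endloop
endfacet
facet normal 0.227 0.683 -0.694
outer loop
vertex 2.08 -3.31 0.198
vertex 2.561 -3.025 0.636
vertex 2.75 -3.543 0.188
endloop
endfacet
facet normal -0.238 -0.652 -0.720
outer loop
vertex 2.08 -3.31 0.198
vertex 2.75 -3.543 0.188
vertex 1.678 -4.519 1.427
endloop
endfacet
facet normal -0.238 -0.652 -0.720
outer loop
vertex 1.678 -4.519 1.427
vertex 2.75 -3.543 0.188
vertex 2.348 -4.752 1.417
endloop
endfacet
facet normal -0.227 -0.683 0.694
outer loop
vertex 1.678 -4.519 1.427
vertex 2.348 -4.752 1.417
vertex 2.159 -4.235 1.864
endloop
endfacet
facet normal 0.228 0.683 -0.694
outer loop
vertex 2.75 -3.543 0.188
vertex 2.561 -3.025 0.636
vertex 3.232 -3.259 0.626
endloop
endfacet
facet normal 0.699 -0.611 -0.373
outer loop
vertex 2.75 -3.543 0.188
vertex 3.232 -3.259 0.626
vertex 2.348 -4.752 1.417
endloop
endfacet
facet normal 0.698 -0.611 -0.373
outer loop
vertex 2.348 -4.752 1.417
vertex 3.232 -3.259 0.626
vertex 2.83 -4.468 1.854
endloop
endfacet
facet normal -0.227 -0.683 0.694
outer loop
vertex 2.348 -4.752 1.417
vertex 2.83 -4.468 1.854
vertex 2.159 -4.235 1.864
endloop
endfacet
facet normal 0.228 0.683 -0.694
outer loop
vertex 3.232 -3.259 0.626
vertex 2.561 -3.025 0.636
vertex 3.042 -2.741 1.073
endloop
endfacet
facet normal 0.936 0.043 0.349
outer loop
vertex 3.232 -3.259 0.626
vertex 3.042 -2.741 1.073
vertex 2.83 -4.468 1.854
endloop
endfacet
facet normal 0.936 0.042 0.348
outer loop
vertex 2.83 -4.468 1.854
vertex 3.042 -2.741 1.073
vertex 2.64 -3.95 2.302
endloop
endfacet
facet normal -0.227 -0.683 0.694
outer loop
vertex 2.83 -4.468 1.854
vertex 2.64 -3.95 2.302
vertex 2.159 -4.235 1.864
endloop
endfacet

endsolid


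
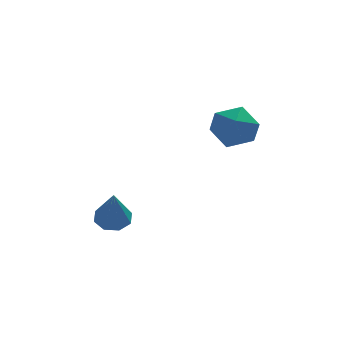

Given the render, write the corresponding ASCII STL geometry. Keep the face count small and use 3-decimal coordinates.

solid 
facet normal 0.016 0.513 -0.858
outer loop
vertex -1.148 2.927 -3.993
vertex -1.923 2.765 -4.104
vertex -1.513 3.351 -3.746
endloop
endfacet
facet normal 0.756 0.316 0.574
outer loop
vertex -1.148 2.927 -3.993
vertex -1.513 3.351 -3.746
vertex -1.957 1.635 -2.216
endloop
endfacet
facet normal 0.015 0.514 -0.858
outer loop
vertex -1.513 3.351 -3.746
vertex -1.923 2.765 -4.104
vertex -2.119 3.432 -3.708
endloop
endfacet
facet normal 0.133 0.640 0.757
outer loop
vertex -1.513 3.351 -3.746
vertex -2.119 3.432 -3.708
vertex -1.957 1.635 -2.216
endloop
endfacet
facet normal 0.015 0.514 -0.858
outer loop
vertex -2.119 3.432 -3.708
vertex -1.923 2.765 -4.104
vertex -2.61 3.122 -3.902
endloop
endfacet
facet normal -0.571 0.493 0.656
outer loop
vertex -2.119 3.432 -3.708
vertex -2.61 3.122 -3.902
vertex -1.957 1.635 -2.216
endloop
endfacet
facet normal 0.015 0.514 -0.857
outer loop
vertex -2.61 3.122 -3.902
vertex -1.923 2.765 -4.104
vertex -2.699 2.603 -4.215
endloop
endfacet
facet normal -0.943 -0.038 0.331
outer loop
vertex -2.61 3.122 -3.902
vertex -2.699 2.603 -4.215
vertex -1.957 1.635 -2.216
endloop
endfacet
facet normal 0.016 0.513 -0.858
outer loop
vertex -2.699 2.603 -4.215
vertex -1.923 2.765 -4.104
vertex -2.333 2.179 -4.462
endloop
endfacet
facet normal -0.765 -0.644 -0.028
outer loop
vertex -2.699 2.603 -4.215
vertex -2.333 2.179 -4.462
vertex -1.957 1.635 -2.216
endloop
endfacet
facet normal 0.016 0.513 -0.858
outer loop
vertex -2.333 2.179 -4.462
vertex -1.923 2.765 -4.104
vertex -1.727 2.098 -4.499
endloop
endfacet
facet normal -0.142 -0.967 -0.210
outer loop
vertex -2.333 2.179 -4.462
vertex -1.727 2.098 -4.499
vertex -1.957 1.635 -2.216
endloop
endfacet
facet normal 0.015 0.513 -0.858
outer loop
vertex -1.727 2.098 -4.499
vertex -1.923 2.765 -4.104
vertex -1.236 2.408 -4.305
endloop
endfacet
facet normal 0.561 -0.820 -0.110
outer loop
vertex -1.727 2.098 -4.499
vertex -1.236 2.408 -4.305
vertex -1.957 1.635 -2.216
endloop
endfacet
facet normal 0.016 0.513 -0.858
outer loop
vertex -1.236 2.408 -4.305
vertex -1.923 2.765 -4.104
vertex -1.148 2.927 -3.993
endloop
endfacet
facet normal 0.933 -0.288 0.216
outer loop
vertex -1.236 2.408 -4.305
vertex -1.148 2.927 -3.993
vertex -1.957 1.635 -2.216
endloop
endfacet
facet normal -0.199 -0.182 0.963
outer loop
vertex 2.323 3.903 1.084
vertex 3.023 2.97 1.053
vertex 3.456 4.016 1.34
endloop
endfacet
facet normal -0.237 0.517 0.823
outer loop
vertex 2.323 3.903 1.084
vertex 3.456 4.016 1.34
vertex 2.924 4.819 0.682
endloop
endfacet
facet normal -0.726 0.613 0.311
outer loop
vertex 2.323 3.903 1.084
vertex 2.924 4.819 0.682
vertex 2.163 4.27 -0.012
endloop
endfacet
facet normal -0.990 -0.026 0.136
outer loop
vertex 2.323 3.903 1.084
vertex 2.163 4.27 -0.012
vertex 2.224 3.128 0.218
endloop
endfacet
facet normal -0.665 -0.517 0.539
outer loop
vertex 2.323 3.903 1.084
vertex 2.224 3.128 0.218
vertex 3.023 2.97 1.053
endloop
endfacet
facet normal 0.395 0.725 0.564
outer loop
vertex 2.924 4.819 0.682
vertex 3.456 4.016 1.34
vertex 3.996 4.452 0.402
endloop
endfacet
facet normal 0.456 -0.406 0.792
outer loop
vertex 3.456 4.016 1.34
vertex 3.023 2.97 1.053
vertex 4.057 3.31 0.632
endloop
endfacet
facet normal -0.297 -0.949 0.105
outer loop
vertex 3.023 2.97 1.053
vertex 2.224 3.128 0.218
vertex 3.296 2.761 -0.062
endloop
endfacet
facet normal -0.824 -0.154 -0.546
outer loop
vertex 2.224 3.128 0.218
vertex 2.163 4.27 -0.012
vertex 2.764 3.564 -0.72
endloop
endfacet
facet normal -0.396 0.880 -0.262
outer loop
vertex 2.163 4.27 -0.012
vertex 2.924 4.819 0.682
vertex 3.197 4.61 -0.433
endloop
endfacet
facet normal 0.990 0.026 -0.136
outer loop
vertex 3.897 3.677 -0.464
vertex 3.996 4.452 0.402
vertex 4.057 3.31 0.632
endloop
endfacet
facet normal 0.726 -0.613 -0.311
outer loop
vertex 3.897 3.677 -0.464
vertex 4.057 3.31 0.632
vertex 3.296 2.761 -0.062
endloop
endfacet
facet normal 0.237 -0.517 -0.823
outer loop
vertex 3.897 3.677 -0.464
vertex 3.296 2.761 -0.062
vertex 2.764 3.564 -0.72
endloop
endfacet
facet normal 0.199 0.182 -0.963
outer loop
vertex 3.897 3.677 -0.464
vertex 2.764 3.564 -0.72
vertex 3.197 4.61 -0.433
endloop
endfacet
facet normal 0.665 0.517 -0.539
outer loop
vertex 3.897 3.677 -0.464
vertex 3.197 4.61 -0.433
vertex 3.996 4.452 0.402
endloop
endfacet
facet normal 0.824 0.154 0.546
outer loop
vertex 4.057 3.31 0.632
vertex 3.996 4.452 0.402
vertex 3.456 4.016 1.34
endloop
endfacet
facet normal 0.396 -0.880 0.262
outer loop
vertex 3.296 2.761 -0.062
vertex 4.057 3.31 0.632
vertex 3.023 2.97 1.053
endloop
endfacet
facet normal -0.395 -0.725 -0.564
outer loop
vertex 2.764 3.564 -0.72
vertex 3.296 2.761 -0.062
vertex 2.224 3.128 0.218
endloop
endfacet
facet normal -0.456 0.406 -0.792
outer loop
vertex 3.197 4.61 -0.433
vertex 2.764 3.564 -0.72
vertex 2.163 4.27 -0.012
endloop
endfacet
facet normal 0.297 0.949 -0.105
outer loop
vertex 3.996 4.452 0.402
vertex 3.197 4.61 -0.433
vertex 2.924 4.819 0.682
endloop
endfacet

endsolid


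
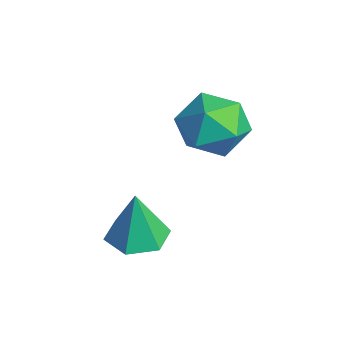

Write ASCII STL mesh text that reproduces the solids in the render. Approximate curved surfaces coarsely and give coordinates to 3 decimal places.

solid 
facet normal -0.011 0.028 -1.000
outer loop
vertex -0.896 -1.669 -2.189
vertex -1.619 -1.086 -2.165
vertex -0.752 -0.751 -2.165
endloop
endfacet
facet normal 0.902 -0.152 0.404
outer loop
vertex -0.896 -1.669 -2.189
vertex -0.752 -0.751 -2.165
vertex -1.601 -1.134 -0.415
endloop
endfacet
facet normal -0.011 0.029 -1.000
outer loop
vertex -0.752 -0.751 -2.165
vertex -1.619 -1.086 -2.165
vertex -1.475 -0.167 -2.14
endloop
endfacet
facet normal 0.576 0.694 0.431
outer loop
vertex -0.752 -0.751 -2.165
vertex -1.475 -0.167 -2.14
vertex -1.601 -1.134 -0.415
endloop
endfacet
facet normal -0.011 0.029 -1.000
outer loop
vertex -1.475 -0.167 -2.14
vertex -1.619 -1.086 -2.165
vertex -2.343 -0.502 -2.14
endloop
endfacet
facet normal -0.322 0.836 0.445
outer loop
vertex -1.475 -0.167 -2.14
vertex -2.343 -0.502 -2.14
vertex -1.601 -1.134 -0.415
endloop
endfacet
facet normal -0.011 0.029 -1.000
outer loop
vertex -2.343 -0.502 -2.14
vertex -1.619 -1.086 -2.165
vertex -2.487 -1.42 -2.165
endloop
endfacet
facet normal -0.893 0.128 0.431
outer loop
vertex -2.343 -0.502 -2.14
vertex -2.487 -1.42 -2.165
vertex -1.601 -1.134 -0.415
endloop
endfacet
facet normal -0.011 0.028 -1.000
outer loop
vertex -2.487 -1.42 -2.165
vertex -1.619 -1.086 -2.165
vertex -1.764 -2.004 -2.189
endloop
endfacet
facet normal -0.567 -0.718 0.404
outer loop
vertex -2.487 -1.42 -2.165
vertex -1.764 -2.004 -2.189
vertex -1.601 -1.134 -0.415
endloop
endfacet
facet normal -0.011 0.028 -1.000
outer loop
vertex -1.764 -2.004 -2.189
vertex -1.619 -1.086 -2.165
vertex -0.896 -1.669 -2.189
endloop
endfacet
facet normal 0.331 -0.859 0.391
outer loop
vertex -1.764 -2.004 -2.189
vertex -0.896 -1.669 -2.189
vertex -1.601 -1.134 -0.415
endloop
endfacet
facet normal -0.038 0.082 0.996
outer loop
vertex -2.626 2.258 1.742
vertex -3.467 1.449 1.777
vertex -2.346 1.13 1.846
endloop
endfacet
facet normal 0.619 0.223 0.753
outer loop
vertex -2.626 2.258 1.742
vertex -2.346 1.13 1.846
vertex -1.73 1.821 1.135
endloop
endfacet
facet normal 0.572 0.766 0.293
outer loop
vertex -2.626 2.258 1.742
vertex -1.73 1.821 1.135
vertex -2.47 2.568 0.628
endloop
endfacet
facet normal -0.113 0.961 0.252
outer loop
vertex -2.626 2.258 1.742
vertex -2.47 2.568 0.628
vertex -3.543 2.338 1.025
endloop
endfacet
facet normal -0.489 0.538 0.686
outer loop
vertex -2.626 2.258 1.742
vertex -3.543 2.338 1.025
vertex -3.467 1.449 1.777
endloop
endfacet
facet normal 0.849 -0.350 0.395
outer loop
vertex -1.73 1.821 1.135
vertex -2.346 1.13 1.846
vertex -2.017 0.742 0.795
endloop
endfacet
facet normal -0.213 -0.578 0.788
outer loop
vertex -2.346 1.13 1.846
vertex -3.467 1.449 1.777
vertex -3.09 0.512 1.192
endloop
endfacet
facet normal -0.945 0.161 0.286
outer loop
vertex -3.467 1.449 1.777
vertex -3.543 2.338 1.025
vertex -3.83 1.259 0.685
endloop
endfacet
facet normal -0.335 0.845 -0.417
outer loop
vertex -3.543 2.338 1.025
vertex -2.47 2.568 0.628
vertex -3.214 1.95 -0.026
endloop
endfacet
facet normal 0.773 0.529 -0.349
outer loop
vertex -2.47 2.568 0.628
vertex -1.73 1.821 1.135
vertex -2.093 1.631 0.043
endloop
endfacet
facet normal 0.113 -0.961 -0.252
outer loop
vertex -2.934 0.822 0.078
vertex -2.017 0.742 0.795
vertex -3.09 0.512 1.192
endloop
endfacet
facet normal -0.572 -0.766 -0.293
outer loop
vertex -2.934 0.822 0.078
vertex -3.09 0.512 1.192
vertex -3.83 1.259 0.685
endloop
endfacet
facet normal -0.619 -0.223 -0.753
outer loop
vertex -2.934 0.822 0.078
vertex -3.83 1.259 0.685
vertex -3.214 1.95 -0.026
endloop
endfacet
facet normal 0.038 -0.082 -0.996
outer loop
vertex -2.934 0.822 0.078
vertex -3.214 1.95 -0.026
vertex -2.093 1.631 0.043
endloop
endfacet
facet normal 0.489 -0.538 -0.686
outer loop
vertex -2.934 0.822 0.078
vertex -2.093 1.631 0.043
vertex -2.017 0.742 0.795
endloop
endfacet
facet normal 0.335 -0.845 0.417
outer loop
vertex -3.09 0.512 1.192
vertex -2.017 0.742 0.795
vertex -2.346 1.13 1.846
endloop
endfacet
facet normal -0.773 -0.529 0.349
outer loop
vertex -3.83 1.259 0.685
vertex -3.09 0.512 1.192
vertex -3.467 1.449 1.777
endloop
endfacet
facet normal -0.849 0.350 -0.395
outer loop
vertex -3.214 1.95 -0.026
vertex -3.83 1.259 0.685
vertex -3.543 2.338 1.025
endloop
endfacet
facet normal 0.213 0.578 -0.788
outer loop
vertex -2.093 1.631 0.043
vertex -3.214 1.95 -0.026
vertex -2.47 2.568 0.628
endloop
endfacet
facet normal 0.945 -0.161 -0.286
outer loop
vertex -2.017 0.742 0.795
vertex -2.093 1.631 0.043
vertex -1.73 1.821 1.135
endloop
endfacet

endsolid


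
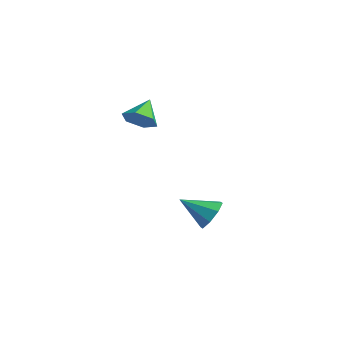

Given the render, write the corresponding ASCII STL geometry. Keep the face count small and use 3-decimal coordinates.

solid 
facet normal 0.383 -0.695 -0.608
outer loop
vertex 2.312 -2.679 1.37
vertex 1.681 -2.813 1.126
vertex 2.073 -2.332 0.823
endloop
endfacet
facet normal 0.570 0.783 0.248
outer loop
vertex 2.312 -2.679 1.37
vertex 2.073 -2.332 0.823
vertex 1.259 -2.047 1.794
endloop
endfacet
facet normal 0.383 -0.695 -0.608
outer loop
vertex 2.073 -2.332 0.823
vertex 1.681 -2.813 1.126
vertex 1.442 -2.466 0.579
endloop
endfacet
facet normal -0.070 0.940 -0.335
outer loop
vertex 2.073 -2.332 0.823
vertex 1.442 -2.466 0.579
vertex 1.259 -2.047 1.794
endloop
endfacet
facet normal 0.382 -0.696 -0.608
outer loop
vertex 1.442 -2.466 0.579
vertex 1.681 -2.813 1.126
vertex 1.049 -2.946 0.881
endloop
endfacet
facet normal -0.822 0.489 -0.292
outer loop
vertex 1.442 -2.466 0.579
vertex 1.049 -2.946 0.881
vertex 1.259 -2.047 1.794
endloop
endfacet
facet normal 0.382 -0.696 -0.608
outer loop
vertex 1.049 -2.946 0.881
vertex 1.681 -2.813 1.126
vertex 1.288 -3.293 1.428
endloop
endfacet
facet normal -0.935 -0.120 0.333
outer loop
vertex 1.049 -2.946 0.881
vertex 1.288 -3.293 1.428
vertex 1.259 -2.047 1.794
endloop
endfacet
facet normal 0.382 -0.696 -0.608
outer loop
vertex 1.288 -3.293 1.428
vertex 1.681 -2.813 1.126
vertex 1.92 -3.159 1.672
endloop
endfacet
facet normal -0.295 -0.276 0.915
outer loop
vertex 1.288 -3.293 1.428
vertex 1.92 -3.159 1.672
vertex 1.259 -2.047 1.794
endloop
endfacet
facet normal 0.383 -0.695 -0.608
outer loop
vertex 1.92 -3.159 1.672
vertex 1.681 -2.813 1.126
vertex 2.312 -2.679 1.37
endloop
endfacet
facet normal 0.457 0.176 0.872
outer loop
vertex 1.92 -3.159 1.672
vertex 2.312 -2.679 1.37
vertex 1.259 -2.047 1.794
endloop
endfacet
facet normal 0.587 0.611 -0.530
outer loop
vertex 3.939 -1.405 -3.499
vertex 3.399 -0.914 -3.531
vertex 3.951 -1.046 -3.072
endloop
endfacet
facet normal 0.464 -0.684 0.562
outer loop
vertex 3.939 -1.405 -3.499
vertex 3.951 -1.046 -3.072
vertex 2.601 -1.746 -2.809
endloop
endfacet
facet normal 0.587 0.611 -0.531
outer loop
vertex 3.951 -1.046 -3.072
vertex 3.399 -0.914 -3.531
vertex 3.64 -0.609 -2.913
endloop
endfacet
facet normal 0.266 -0.156 0.951
outer loop
vertex 3.951 -1.046 -3.072
vertex 3.64 -0.609 -2.913
vertex 2.601 -1.746 -2.809
endloop
endfacet
facet normal 0.586 0.612 -0.531
outer loop
vertex 3.64 -0.609 -2.913
vertex 3.399 -0.914 -3.531
vertex 3.188 -0.352 -3.116
endloop
endfacet
facet normal -0.241 0.304 0.922
outer loop
vertex 3.64 -0.609 -2.913
vertex 3.188 -0.352 -3.116
vertex 2.601 -1.746 -2.809
endloop
endfacet
facet normal 0.588 0.612 -0.530
outer loop
vertex 3.188 -0.352 -3.116
vertex 3.399 -0.914 -3.531
vertex 2.86 -0.423 -3.562
endloop
endfacet
facet normal -0.759 0.428 0.490
outer loop
vertex 3.188 -0.352 -3.116
vertex 2.86 -0.423 -3.562
vertex 2.601 -1.746 -2.809
endloop
endfacet
facet normal 0.587 0.611 -0.532
outer loop
vertex 2.86 -0.423 -3.562
vertex 3.399 -0.914 -3.531
vertex 2.847 -0.783 -3.99
endloop
endfacet
facet normal -0.986 0.142 -0.090
outer loop
vertex 2.86 -0.423 -3.562
vertex 2.847 -0.783 -3.99
vertex 2.601 -1.746 -2.809
endloop
endfacet
facet normal 0.586 0.612 -0.531
outer loop
vertex 2.847 -0.783 -3.99
vertex 3.399 -0.914 -3.531
vertex 3.158 -1.219 -4.149
endloop
endfacet
facet normal -0.788 -0.387 -0.480
outer loop
vertex 2.847 -0.783 -3.99
vertex 3.158 -1.219 -4.149
vertex 2.601 -1.746 -2.809
endloop
endfacet
facet normal 0.587 0.611 -0.531
outer loop
vertex 3.158 -1.219 -4.149
vertex 3.399 -0.914 -3.531
vertex 3.61 -1.477 -3.946
endloop
endfacet
facet normal -0.281 -0.847 -0.450
outer loop
vertex 3.158 -1.219 -4.149
vertex 3.61 -1.477 -3.946
vertex 2.601 -1.746 -2.809
endloop
endfacet
facet normal 0.587 0.611 -0.531
outer loop
vertex 3.61 -1.477 -3.946
vertex 3.399 -0.914 -3.531
vertex 3.939 -1.405 -3.499
endloop
endfacet
facet normal 0.238 -0.971 -0.019
outer loop
vertex 3.61 -1.477 -3.946
vertex 3.939 -1.405 -3.499
vertex 2.601 -1.746 -2.809
endloop
endfacet

endsolid


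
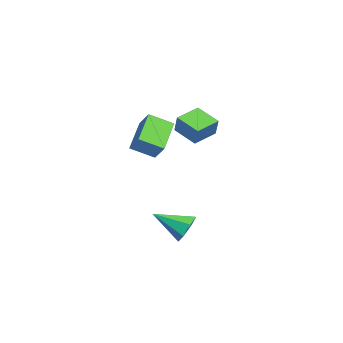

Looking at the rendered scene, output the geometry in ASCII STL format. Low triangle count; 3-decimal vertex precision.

solid 
facet normal 0.008 0.880 -0.474
outer loop
vertex 1.151 -1.565 -4.274
vertex 0.678 -1.166 -3.541
vertex 1.626 -1.244 -3.67
endloop
endfacet
facet normal 0.753 -0.599 -0.274
outer loop
vertex 1.151 -1.565 -4.274
vertex 1.626 -1.244 -3.67
vertex 0.662 -2.954 -2.579
endloop
endfacet
facet normal 0.008 0.881 -0.474
outer loop
vertex 1.626 -1.244 -3.67
vertex 0.678 -1.166 -3.541
vertex 1.387 -0.864 -2.968
endloop
endfacet
facet normal 0.878 -0.226 0.421
outer loop
vertex 1.626 -1.244 -3.67
vertex 1.387 -0.864 -2.968
vertex 0.662 -2.954 -2.579
endloop
endfacet
facet normal 0.007 0.881 -0.473
outer loop
vertex 1.387 -0.864 -2.968
vertex 0.678 -1.166 -3.541
vertex 0.614 -0.712 -2.697
endloop
endfacet
facet normal 0.340 0.057 0.939
outer loop
vertex 1.387 -0.864 -2.968
vertex 0.614 -0.712 -2.697
vertex 0.662 -2.954 -2.579
endloop
endfacet
facet normal 0.007 0.881 -0.473
outer loop
vertex 0.614 -0.712 -2.697
vertex 0.678 -1.166 -3.541
vertex -0.111 -0.902 -3.062
endloop
endfacet
facet normal -0.457 0.037 0.889
outer loop
vertex 0.614 -0.712 -2.697
vertex -0.111 -0.902 -3.062
vertex 0.662 -2.954 -2.579
endloop
endfacet
facet normal 0.008 0.881 -0.473
outer loop
vertex -0.111 -0.902 -3.062
vertex 0.678 -1.166 -3.541
vertex -0.241 -1.29 -3.787
endloop
endfacet
facet normal -0.912 -0.271 0.308
outer loop
vertex -0.111 -0.902 -3.062
vertex -0.241 -1.29 -3.787
vertex 0.662 -2.954 -2.579
endloop
endfacet
facet normal 0.008 0.881 -0.473
outer loop
vertex -0.241 -1.29 -3.787
vertex 0.678 -1.166 -3.541
vertex 0.32 -1.585 -4.327
endloop
endfacet
facet normal -0.683 -0.634 -0.363
outer loop
vertex -0.241 -1.29 -3.787
vertex 0.32 -1.585 -4.327
vertex 0.662 -2.954 -2.579
endloop
endfacet
facet normal 0.009 0.881 -0.474
outer loop
vertex 0.32 -1.585 -4.327
vertex 0.678 -1.166 -3.541
vertex 1.151 -1.565 -4.274
endloop
endfacet
facet normal 0.058 -0.780 -0.623
outer loop
vertex 0.32 -1.585 -4.327
vertex 1.151 -1.565 -4.274
vertex 0.662 -2.954 -2.579
endloop
endfacet
facet normal -0.725 0.640 0.254
outer loop
vertex -4.572 -1.205 3.242
vertex -3.753 -0.02 2.593
vertex -5.143 -1.415 2.139
endloop
endfacet
facet normal -0.518 -0.750 0.411
outer loop
vertex -4.027 -2.4 1.747
vertex -4.572 -1.205 3.242
vertex -5.143 -1.415 2.139
endloop
endfacet
facet normal -0.725 0.640 0.255
outer loop
vertex -5.143 -1.415 2.139
vertex -3.753 -0.02 2.593
vertex -4.325 -0.229 1.489
endloop
endfacet
facet normal -0.454 -0.166 -0.875
outer loop
vertex -4.325 -0.229 1.489
vertex -4.027 -2.4 1.747
vertex -5.143 -1.415 2.139
endloop
endfacet
facet normal 0.454 0.166 0.876
outer loop
vertex -4.572 -1.205 3.242
vertex -2.637 -1.005 2.201
vertex -3.753 -0.02 2.593
endloop
endfacet
facet normal -0.518 -0.750 0.411
outer loop
vertex -3.455 -2.191 2.851
vertex -4.572 -1.205 3.242
vertex -4.027 -2.4 1.747
endloop
endfacet
facet normal 0.454 0.167 0.875
outer loop
vertex -3.455 -2.191 2.851
vertex -2.637 -1.005 2.201
vertex -4.572 -1.205 3.242
endloop
endfacet
facet normal 0.518 0.750 -0.410
outer loop
vertex -3.753 -0.02 2.593
vertex -2.637 -1.005 2.201
vertex -4.325 -0.229 1.489
endloop
endfacet
facet normal -0.453 -0.166 -0.876
outer loop
vertex -3.208 -1.215 1.098
vertex -4.027 -2.4 1.747
vertex -4.325 -0.229 1.489
endloop
endfacet
facet normal 0.518 0.750 -0.411
outer loop
vertex -4.325 -0.229 1.489
vertex -2.637 -1.005 2.201
vertex -3.208 -1.215 1.098
endloop
endfacet
facet normal 0.725 -0.640 -0.254
outer loop
vertex -3.208 -1.215 1.098
vertex -3.455 -2.191 2.851
vertex -4.027 -2.4 1.747
endloop
endfacet
facet normal 0.726 -0.640 -0.254
outer loop
vertex -2.637 -1.005 2.201
vertex -3.455 -2.191 2.851
vertex -3.208 -1.215 1.098
endloop
endfacet
facet normal -0.852 0.120 0.510
outer loop
vertex 0.564 -3.149 4.41
vertex 0.343 -1.881 3.742
vertex -0.023 -3.699 3.56
endloop
endfacet
facet normal 0.152 -0.874 0.461
outer loop
vertex 1.817 -3.959 2.458
vertex 0.564 -3.149 4.41
vertex -0.023 -3.699 3.56
endloop
endfacet
facet normal -0.852 0.120 0.510
outer loop
vertex -0.023 -3.699 3.56
vertex 0.343 -1.881 3.742
vertex -0.244 -2.431 2.892
endloop
endfacet
facet normal -0.501 -0.470 -0.726
outer loop
vertex -0.244 -2.431 2.892
vertex 1.817 -3.959 2.458
vertex -0.023 -3.699 3.56
endloop
endfacet
facet normal 0.501 0.470 0.726
outer loop
vertex 0.564 -3.149 4.41
vertex 2.183 -2.141 2.64
vertex 0.343 -1.881 3.742
endloop
endfacet
facet normal 0.152 -0.874 0.461
outer loop
vertex 2.404 -3.409 3.308
vertex 0.564 -3.149 4.41
vertex 1.817 -3.959 2.458
endloop
endfacet
facet normal 0.501 0.470 0.726
outer loop
vertex 2.404 -3.409 3.308
vertex 2.183 -2.141 2.64
vertex 0.564 -3.149 4.41
endloop
endfacet
facet normal -0.152 0.874 -0.461
outer loop
vertex 0.343 -1.881 3.742
vertex 2.183 -2.141 2.64
vertex -0.244 -2.431 2.892
endloop
endfacet
facet normal -0.501 -0.470 -0.726
outer loop
vertex 1.596 -2.691 1.79
vertex 1.817 -3.959 2.458
vertex -0.244 -2.431 2.892
endloop
endfacet
facet normal -0.152 0.874 -0.461
outer loop
vertex -0.244 -2.431 2.892
vertex 2.183 -2.141 2.64
vertex 1.596 -2.691 1.79
endloop
endfacet
facet normal 0.852 -0.120 -0.510
outer loop
vertex 1.596 -2.691 1.79
vertex 2.404 -3.409 3.308
vertex 1.817 -3.959 2.458
endloop
endfacet
facet normal 0.852 -0.120 -0.510
outer loop
vertex 2.183 -2.141 2.64
vertex 2.404 -3.409 3.308
vertex 1.596 -2.691 1.79
endloop
endfacet

endsolid


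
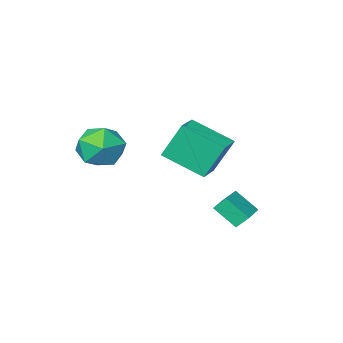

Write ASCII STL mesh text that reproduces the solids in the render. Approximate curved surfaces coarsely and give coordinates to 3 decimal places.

solid 
facet normal 0.475 0.417 0.775
outer loop
vertex 1.746 -2.467 1.052
vertex 1.217 -3.309 1.829
vertex 2.327 -3.563 1.285
endloop
endfacet
facet normal 0.854 0.490 0.174
outer loop
vertex 1.746 -2.467 1.052
vertex 2.327 -3.563 1.285
vertex 2.301 -3.1 0.112
endloop
endfacet
facet normal 0.452 0.840 -0.299
outer loop
vertex 1.746 -2.467 1.052
vertex 2.301 -3.1 0.112
vertex 1.175 -2.559 -0.069
endloop
endfacet
facet normal -0.176 0.984 0.009
outer loop
vertex 1.746 -2.467 1.052
vertex 1.175 -2.559 -0.069
vertex 0.506 -2.688 0.992
endloop
endfacet
facet normal -0.161 0.722 0.673
outer loop
vertex 1.746 -2.467 1.052
vertex 0.506 -2.688 0.992
vertex 1.217 -3.309 1.829
endloop
endfacet
facet normal 0.983 -0.163 -0.086
outer loop
vertex 2.301 -3.1 0.112
vertex 2.327 -3.563 1.285
vertex 2.114 -4.332 0.308
endloop
endfacet
facet normal 0.370 -0.280 0.886
outer loop
vertex 2.327 -3.563 1.285
vertex 1.217 -3.309 1.829
vertex 1.445 -4.461 1.369
endloop
endfacet
facet normal -0.660 0.215 0.720
outer loop
vertex 1.217 -3.309 1.829
vertex 0.506 -2.688 0.992
vertex 0.319 -3.92 1.188
endloop
endfacet
facet normal -0.684 0.638 -0.353
outer loop
vertex 0.506 -2.688 0.992
vertex 1.175 -2.559 -0.069
vertex 0.293 -3.457 0.015
endloop
endfacet
facet normal 0.332 0.406 -0.852
outer loop
vertex 1.175 -2.559 -0.069
vertex 2.301 -3.1 0.112
vertex 1.403 -3.711 -0.529
endloop
endfacet
facet normal 0.176 -0.984 -0.009
outer loop
vertex 0.874 -4.553 0.248
vertex 2.114 -4.332 0.308
vertex 1.445 -4.461 1.369
endloop
endfacet
facet normal -0.452 -0.840 0.299
outer loop
vertex 0.874 -4.553 0.248
vertex 1.445 -4.461 1.369
vertex 0.319 -3.92 1.188
endloop
endfacet
facet normal -0.854 -0.490 -0.174
outer loop
vertex 0.874 -4.553 0.248
vertex 0.319 -3.92 1.188
vertex 0.293 -3.457 0.015
endloop
endfacet
facet normal -0.475 -0.417 -0.775
outer loop
vertex 0.874 -4.553 0.248
vertex 0.293 -3.457 0.015
vertex 1.403 -3.711 -0.529
endloop
endfacet
facet normal 0.161 -0.722 -0.673
outer loop
vertex 0.874 -4.553 0.248
vertex 1.403 -3.711 -0.529
vertex 2.114 -4.332 0.308
endloop
endfacet
facet normal 0.684 -0.638 0.353
outer loop
vertex 1.445 -4.461 1.369
vertex 2.114 -4.332 0.308
vertex 2.327 -3.563 1.285
endloop
endfacet
facet normal -0.332 -0.406 0.852
outer loop
vertex 0.319 -3.92 1.188
vertex 1.445 -4.461 1.369
vertex 1.217 -3.309 1.829
endloop
endfacet
facet normal -0.983 0.163 0.086
outer loop
vertex 0.293 -3.457 0.015
vertex 0.319 -3.92 1.188
vertex 0.506 -2.688 0.992
endloop
endfacet
facet normal -0.370 0.280 -0.886
outer loop
vertex 1.403 -3.711 -0.529
vertex 0.293 -3.457 0.015
vertex 1.175 -2.559 -0.069
endloop
endfacet
facet normal 0.660 -0.215 -0.720
outer loop
vertex 2.114 -4.332 0.308
vertex 1.403 -3.711 -0.529
vertex 2.301 -3.1 0.112
endloop
endfacet
facet normal -0.728 -0.667 -0.161
outer loop
vertex -3.205 -0.842 -2.594
vertex -3.65 -0.504 -1.981
vertex -3.807 0.038 -3.517
endloop
endfacet
facet normal 0.537 -0.408 -0.739
outer loop
vertex -2.73 1.024 -3.279
vertex -3.205 -0.842 -2.594
vertex -3.807 0.038 -3.517
endloop
endfacet
facet normal -0.728 -0.666 -0.161
outer loop
vertex -3.807 0.038 -3.517
vertex -3.65 -0.504 -1.981
vertex -4.252 0.376 -2.903
endloop
endfacet
facet normal -0.427 0.625 -0.654
outer loop
vertex -4.252 0.376 -2.903
vertex -2.73 1.024 -3.279
vertex -3.807 0.038 -3.517
endloop
endfacet
facet normal 0.427 -0.624 0.654
outer loop
vertex -3.205 -0.842 -2.594
vertex -2.573 0.482 -1.743
vertex -3.65 -0.504 -1.981
endloop
endfacet
facet normal 0.536 -0.408 -0.739
outer loop
vertex -2.128 0.144 -2.357
vertex -3.205 -0.842 -2.594
vertex -2.73 1.024 -3.279
endloop
endfacet
facet normal 0.428 -0.624 0.654
outer loop
vertex -2.128 0.144 -2.357
vertex -2.573 0.482 -1.743
vertex -3.205 -0.842 -2.594
endloop
endfacet
facet normal -0.536 0.407 0.739
outer loop
vertex -3.65 -0.504 -1.981
vertex -2.573 0.482 -1.743
vertex -4.252 0.376 -2.903
endloop
endfacet
facet normal -0.427 0.624 -0.654
outer loop
vertex -3.175 1.362 -2.666
vertex -2.73 1.024 -3.279
vertex -4.252 0.376 -2.903
endloop
endfacet
facet normal -0.536 0.408 0.739
outer loop
vertex -4.252 0.376 -2.903
vertex -2.573 0.482 -1.743
vertex -3.175 1.362 -2.666
endloop
endfacet
facet normal 0.728 0.667 0.161
outer loop
vertex -3.175 1.362 -2.666
vertex -2.128 0.144 -2.357
vertex -2.73 1.024 -3.279
endloop
endfacet
facet normal 0.728 0.667 0.161
outer loop
vertex -2.573 0.482 -1.743
vertex -2.128 0.144 -2.357
vertex -3.175 1.362 -2.666
endloop
endfacet
facet normal -0.528 0.737 -0.423
outer loop
vertex -2.118 1.816 2.324
vertex -1.203 2.561 2.481
vertex -1.416 1.321 0.584
endloop
endfacet
facet normal -0.768 -0.626 -0.132
outer loop
vertex -0.297 -0.241 1.479
vertex -2.118 1.816 2.324
vertex -1.416 1.321 0.584
endloop
endfacet
facet normal -0.528 0.737 -0.422
outer loop
vertex -1.416 1.321 0.584
vertex -1.203 2.561 2.481
vertex -0.502 2.066 0.741
endloop
endfacet
facet normal 0.362 -0.255 -0.897
outer loop
vertex -0.502 2.066 0.741
vertex -0.297 -0.241 1.479
vertex -1.416 1.321 0.584
endloop
endfacet
facet normal -0.361 0.255 0.897
outer loop
vertex -2.118 1.816 2.324
vertex -0.084 0.999 3.376
vertex -1.203 2.561 2.481
endloop
endfacet
facet normal -0.768 -0.626 -0.131
outer loop
vertex -0.998 0.254 3.219
vertex -2.118 1.816 2.324
vertex -0.297 -0.241 1.479
endloop
endfacet
facet normal -0.362 0.255 0.897
outer loop
vertex -0.998 0.254 3.219
vertex -0.084 0.999 3.376
vertex -2.118 1.816 2.324
endloop
endfacet
facet normal 0.769 0.626 0.132
outer loop
vertex -1.203 2.561 2.481
vertex -0.084 0.999 3.376
vertex -0.502 2.066 0.741
endloop
endfacet
facet normal 0.361 -0.255 -0.897
outer loop
vertex 0.618 0.504 1.636
vertex -0.297 -0.241 1.479
vertex -0.502 2.066 0.741
endloop
endfacet
facet normal 0.768 0.626 0.132
outer loop
vertex -0.502 2.066 0.741
vertex -0.084 0.999 3.376
vertex 0.618 0.504 1.636
endloop
endfacet
facet normal 0.528 -0.737 0.422
outer loop
vertex 0.618 0.504 1.636
vertex -0.998 0.254 3.219
vertex -0.297 -0.241 1.479
endloop
endfacet
facet normal 0.528 -0.737 0.423
outer loop
vertex -0.084 0.999 3.376
vertex -0.998 0.254 3.219
vertex 0.618 0.504 1.636
endloop
endfacet

endsolid


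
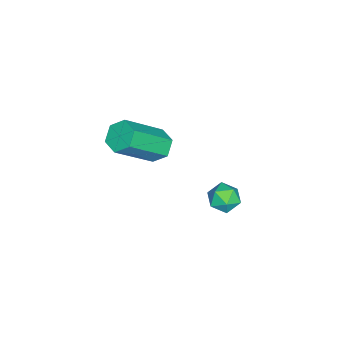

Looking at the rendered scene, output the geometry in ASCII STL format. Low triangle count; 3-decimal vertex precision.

solid 
facet normal -0.171 -0.115 0.979
outer loop
vertex 1.301 1.501 -0.668
vertex 0.95 0.977 -0.791
vertex 1.581 0.924 -0.687
endloop
endfacet
facet normal 0.462 0.196 0.865
outer loop
vertex 1.301 1.501 -0.668
vertex 1.581 0.924 -0.687
vertex 1.87 1.43 -0.956
endloop
endfacet
facet normal 0.349 0.796 0.494
outer loop
vertex 1.301 1.501 -0.668
vertex 1.87 1.43 -0.956
vertex 1.417 1.796 -1.226
endloop
endfacet
facet normal -0.354 0.855 0.379
outer loop
vertex 1.301 1.501 -0.668
vertex 1.417 1.796 -1.226
vertex 0.849 1.516 -1.124
endloop
endfacet
facet normal -0.674 0.293 0.678
outer loop
vertex 1.301 1.501 -0.668
vertex 0.849 1.516 -1.124
vertex 0.95 0.977 -0.791
endloop
endfacet
facet normal 0.854 -0.243 0.461
outer loop
vertex 1.87 1.43 -0.956
vertex 1.581 0.924 -0.687
vertex 1.871 0.864 -1.256
endloop
endfacet
facet normal -0.169 -0.746 0.644
outer loop
vertex 1.581 0.924 -0.687
vertex 0.95 0.977 -0.791
vertex 1.303 0.584 -1.154
endloop
endfacet
facet normal -0.984 -0.086 0.159
outer loop
vertex 0.95 0.977 -0.791
vertex 0.849 1.516 -1.124
vertex 0.85 0.95 -1.424
endloop
endfacet
facet normal -0.464 0.824 -0.324
outer loop
vertex 0.849 1.516 -1.124
vertex 1.417 1.796 -1.226
vertex 1.139 1.456 -1.693
endloop
endfacet
facet normal 0.671 0.729 -0.137
outer loop
vertex 1.417 1.796 -1.226
vertex 1.87 1.43 -0.956
vertex 1.77 1.403 -1.589
endloop
endfacet
facet normal 0.354 -0.855 -0.379
outer loop
vertex 1.419 0.879 -1.712
vertex 1.871 0.864 -1.256
vertex 1.303 0.584 -1.154
endloop
endfacet
facet normal -0.349 -0.796 -0.494
outer loop
vertex 1.419 0.879 -1.712
vertex 1.303 0.584 -1.154
vertex 0.85 0.95 -1.424
endloop
endfacet
facet normal -0.462 -0.196 -0.865
outer loop
vertex 1.419 0.879 -1.712
vertex 0.85 0.95 -1.424
vertex 1.139 1.456 -1.693
endloop
endfacet
facet normal 0.171 0.115 -0.979
outer loop
vertex 1.419 0.879 -1.712
vertex 1.139 1.456 -1.693
vertex 1.77 1.403 -1.589
endloop
endfacet
facet normal 0.674 -0.293 -0.678
outer loop
vertex 1.419 0.879 -1.712
vertex 1.77 1.403 -1.589
vertex 1.871 0.864 -1.256
endloop
endfacet
facet normal 0.464 -0.824 0.324
outer loop
vertex 1.303 0.584 -1.154
vertex 1.871 0.864 -1.256
vertex 1.581 0.924 -0.687
endloop
endfacet
facet normal -0.671 -0.729 0.137
outer loop
vertex 0.85 0.95 -1.424
vertex 1.303 0.584 -1.154
vertex 0.95 0.977 -0.791
endloop
endfacet
facet normal -0.854 0.243 -0.461
outer loop
vertex 1.139 1.456 -1.693
vertex 0.85 0.95 -1.424
vertex 0.849 1.516 -1.124
endloop
endfacet
facet normal 0.169 0.746 -0.644
outer loop
vertex 1.77 1.403 -1.589
vertex 1.139 1.456 -1.693
vertex 1.417 1.796 -1.226
endloop
endfacet
facet normal 0.984 0.086 -0.159
outer loop
vertex 1.871 0.864 -1.256
vertex 1.77 1.403 -1.589
vertex 1.87 1.43 -0.956
endloop
endfacet
facet normal -0.542 0.491 -0.682
outer loop
vertex -2.503 -2.02 -3.876
vertex -2.981 -2.545 -3.874
vertex -3.051 -1.999 -3.425
endloop
endfacet
facet normal 0.332 0.871 0.363
outer loop
vertex -2.503 -2.02 -3.876
vertex -3.051 -1.999 -3.425
vertex -1.321 -3.09 -2.389
endloop
endfacet
facet normal 0.332 0.871 0.363
outer loop
vertex -1.321 -3.09 -2.389
vertex -3.051 -1.999 -3.425
vertex -1.869 -3.069 -1.938
endloop
endfacet
facet normal 0.543 -0.490 0.682
outer loop
vertex -1.321 -3.09 -2.389
vertex -1.869 -3.069 -1.938
vertex -1.799 -3.615 -2.386
endloop
endfacet
facet normal -0.542 0.491 -0.682
outer loop
vertex -3.051 -1.999 -3.425
vertex -2.981 -2.545 -3.874
vertex -3.529 -2.524 -3.423
endloop
endfacet
facet normal -0.503 0.461 0.731
outer loop
vertex -3.051 -1.999 -3.425
vertex -3.529 -2.524 -3.423
vertex -1.869 -3.069 -1.938
endloop
endfacet
facet normal -0.503 0.461 0.731
outer loop
vertex -1.869 -3.069 -1.938
vertex -3.529 -2.524 -3.423
vertex -2.348 -3.594 -1.936
endloop
endfacet
facet normal 0.541 -0.491 0.683
outer loop
vertex -1.869 -3.069 -1.938
vertex -2.348 -3.594 -1.936
vertex -1.799 -3.615 -2.386
endloop
endfacet
facet normal -0.543 0.490 -0.682
outer loop
vertex -3.529 -2.524 -3.423
vertex -2.981 -2.545 -3.874
vertex -3.459 -3.07 -3.871
endloop
endfacet
facet normal -0.835 -0.409 0.368
outer loop
vertex -3.529 -2.524 -3.423
vertex -3.459 -3.07 -3.871
vertex -2.348 -3.594 -1.936
endloop
endfacet
facet normal -0.834 -0.410 0.368
outer loop
vertex -2.348 -3.594 -1.936
vertex -3.459 -3.07 -3.871
vertex -2.277 -4.14 -2.384
endloop
endfacet
facet normal 0.541 -0.490 0.683
outer loop
vertex -2.348 -3.594 -1.936
vertex -2.277 -4.14 -2.384
vertex -1.799 -3.615 -2.386
endloop
endfacet
facet normal -0.543 0.490 -0.682
outer loop
vertex -3.459 -3.07 -3.871
vertex -2.981 -2.545 -3.874
vertex -2.911 -3.091 -4.322
endloop
endfacet
facet normal -0.332 -0.871 -0.363
outer loop
vertex -3.459 -3.07 -3.871
vertex -2.911 -3.091 -4.322
vertex -2.277 -4.14 -2.384
endloop
endfacet
facet normal -0.332 -0.871 -0.363
outer loop
vertex -2.277 -4.14 -2.384
vertex -2.911 -3.091 -4.322
vertex -1.729 -4.161 -2.835
endloop
endfacet
facet normal 0.542 -0.491 0.682
outer loop
vertex -2.277 -4.14 -2.384
vertex -1.729 -4.161 -2.835
vertex -1.799 -3.615 -2.386
endloop
endfacet
facet normal -0.541 0.491 -0.683
outer loop
vertex -2.911 -3.091 -4.322
vertex -2.981 -2.545 -3.874
vertex -2.432 -2.566 -4.324
endloop
endfacet
facet normal 0.502 -0.461 -0.731
outer loop
vertex -2.911 -3.091 -4.322
vertex -2.432 -2.566 -4.324
vertex -1.729 -4.161 -2.835
endloop
endfacet
facet normal 0.503 -0.461 -0.731
outer loop
vertex -1.729 -4.161 -2.835
vertex -2.432 -2.566 -4.324
vertex -1.251 -3.636 -2.837
endloop
endfacet
facet normal 0.542 -0.491 0.682
outer loop
vertex -1.729 -4.161 -2.835
vertex -1.251 -3.636 -2.837
vertex -1.799 -3.615 -2.386
endloop
endfacet
facet normal -0.541 0.490 -0.683
outer loop
vertex -2.432 -2.566 -4.324
vertex -2.981 -2.545 -3.874
vertex -2.503 -2.02 -3.876
endloop
endfacet
facet normal 0.835 0.410 -0.368
outer loop
vertex -2.432 -2.566 -4.324
vertex -2.503 -2.02 -3.876
vertex -1.251 -3.636 -2.837
endloop
endfacet
facet normal 0.835 0.409 -0.369
outer loop
vertex -1.251 -3.636 -2.837
vertex -2.503 -2.02 -3.876
vertex -1.321 -3.09 -2.389
endloop
endfacet
facet normal 0.543 -0.490 0.682
outer loop
vertex -1.251 -3.636 -2.837
vertex -1.321 -3.09 -2.389
vertex -1.799 -3.615 -2.386
endloop
endfacet

endsolid
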